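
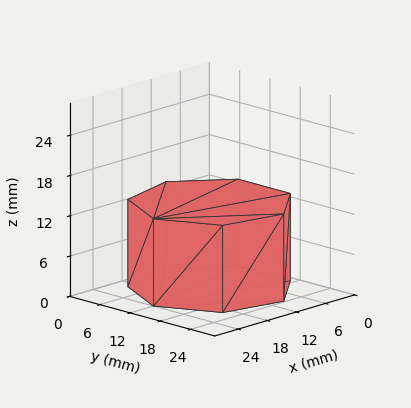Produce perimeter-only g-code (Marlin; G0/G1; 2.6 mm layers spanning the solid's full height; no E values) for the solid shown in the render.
Reading the render: the shape is a regular 7-sided prism (a cylinder approximated with 7 flat sides), circumscribed radius ≈ 12 mm, height ≈ 13 mm (dimensions read to the nearest mm from the axis ticks). For the g-code, the solid's height is divided into equal slices at the stated Δz and each level perimeter traced with G1 moves after a G0 lift.

; perimeter-only toolpath
G21 ; units = mm
G90 ; absolute positioning
G28 ; home
; layer 1
G0 Z2.6
G0 X24.0 Y12.0
G1 X19.5 Y21.4
G1 X9.3 Y23.7
G1 X1.2 Y17.2
G1 X1.2 Y6.8
G1 X9.3 Y0.3
G1 X19.5 Y2.6
G1 X24.0 Y12.0
; layer 2
G0 Z5.2
G0 X24.0 Y12.0
G1 X19.5 Y21.4
G1 X9.3 Y23.7
G1 X1.2 Y17.2
G1 X1.2 Y6.8
G1 X9.3 Y0.3
G1 X19.5 Y2.6
G1 X24.0 Y12.0
; layer 3
G0 Z7.8
G0 X24.0 Y12.0
G1 X19.5 Y21.4
G1 X9.3 Y23.7
G1 X1.2 Y17.2
G1 X1.2 Y6.8
G1 X9.3 Y0.3
G1 X19.5 Y2.6
G1 X24.0 Y12.0
; layer 4
G0 Z10.4
G0 X24.0 Y12.0
G1 X19.5 Y21.4
G1 X9.3 Y23.7
G1 X1.2 Y17.2
G1 X1.2 Y6.8
G1 X9.3 Y0.3
G1 X19.5 Y2.6
G1 X24.0 Y12.0
; layer 5
G0 Z13.0
G0 X24.0 Y12.0
G1 X19.5 Y21.4
G1 X9.3 Y23.7
G1 X1.2 Y17.2
G1 X1.2 Y6.8
G1 X9.3 Y0.3
G1 X19.5 Y2.6
G1 X24.0 Y12.0
M2 ; end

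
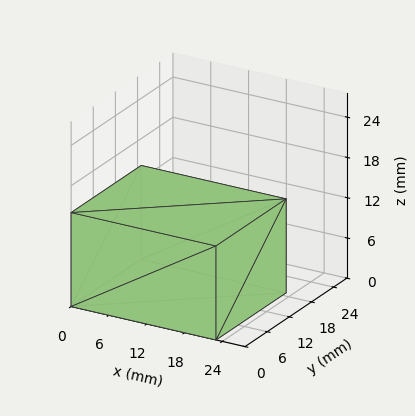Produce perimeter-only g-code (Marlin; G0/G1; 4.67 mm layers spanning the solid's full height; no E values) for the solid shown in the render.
Reading the render: the shape is a rectangular box, roughly 23 × 19 mm footprint and 14 mm tall (dimensions read to the nearest mm from the axis ticks). For the g-code, the solid's height is divided into equal slices at the stated Δz and each level perimeter traced with G1 moves after a G0 lift.

; perimeter-only toolpath
G21 ; units = mm
G90 ; absolute positioning
G28 ; home
; layer 1
G0 Z4.67
G0 X0.00 Y0.00
G1 X23.00 Y0.00
G1 X23.00 Y19.00
G1 X0.00 Y19.00
G1 X0.00 Y0.00
; layer 2
G0 Z9.33
G0 X0.00 Y0.00
G1 X23.00 Y0.00
G1 X23.00 Y19.00
G1 X0.00 Y19.00
G1 X0.00 Y0.00
; layer 3
G0 Z14.00
G0 X0.00 Y0.00
G1 X23.00 Y0.00
G1 X23.00 Y19.00
G1 X0.00 Y19.00
G1 X0.00 Y0.00
M2 ; end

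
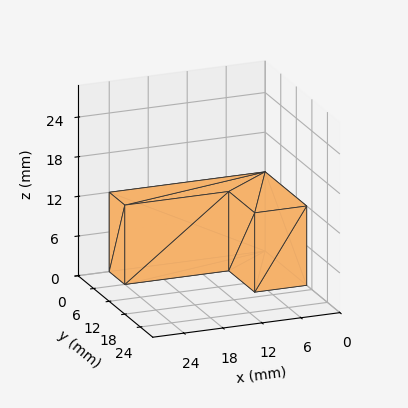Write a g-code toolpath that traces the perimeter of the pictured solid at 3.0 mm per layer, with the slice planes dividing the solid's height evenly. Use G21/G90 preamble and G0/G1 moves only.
Reading the render: the shape is an L-shaped prism: outer 24 × 16 mm, arm thicknesses ≈ 6 mm (horizontal) and 8 mm (vertical), extruded 12 mm in z (dimensions read to the nearest mm from the axis ticks). For the g-code, the solid's height is divided into equal slices at the stated Δz and each level perimeter traced with G1 moves after a G0 lift.

; perimeter-only toolpath
G21 ; units = mm
G90 ; absolute positioning
G28 ; home
; layer 1
G0 Z3.0
G0 X0.0 Y0.0
G1 X24.0 Y0.0
G1 X24.0 Y6.0
G1 X8.0 Y6.0
G1 X8.0 Y16.0
G1 X0.0 Y16.0
G1 X0.0 Y0.0
; layer 2
G0 Z6.0
G0 X0.0 Y0.0
G1 X24.0 Y0.0
G1 X24.0 Y6.0
G1 X8.0 Y6.0
G1 X8.0 Y16.0
G1 X0.0 Y16.0
G1 X0.0 Y0.0
; layer 3
G0 Z9.0
G0 X0.0 Y0.0
G1 X24.0 Y0.0
G1 X24.0 Y6.0
G1 X8.0 Y6.0
G1 X8.0 Y16.0
G1 X0.0 Y16.0
G1 X0.0 Y0.0
; layer 4
G0 Z12.0
G0 X0.0 Y0.0
G1 X24.0 Y0.0
G1 X24.0 Y6.0
G1 X8.0 Y6.0
G1 X8.0 Y16.0
G1 X0.0 Y16.0
G1 X0.0 Y0.0
M2 ; end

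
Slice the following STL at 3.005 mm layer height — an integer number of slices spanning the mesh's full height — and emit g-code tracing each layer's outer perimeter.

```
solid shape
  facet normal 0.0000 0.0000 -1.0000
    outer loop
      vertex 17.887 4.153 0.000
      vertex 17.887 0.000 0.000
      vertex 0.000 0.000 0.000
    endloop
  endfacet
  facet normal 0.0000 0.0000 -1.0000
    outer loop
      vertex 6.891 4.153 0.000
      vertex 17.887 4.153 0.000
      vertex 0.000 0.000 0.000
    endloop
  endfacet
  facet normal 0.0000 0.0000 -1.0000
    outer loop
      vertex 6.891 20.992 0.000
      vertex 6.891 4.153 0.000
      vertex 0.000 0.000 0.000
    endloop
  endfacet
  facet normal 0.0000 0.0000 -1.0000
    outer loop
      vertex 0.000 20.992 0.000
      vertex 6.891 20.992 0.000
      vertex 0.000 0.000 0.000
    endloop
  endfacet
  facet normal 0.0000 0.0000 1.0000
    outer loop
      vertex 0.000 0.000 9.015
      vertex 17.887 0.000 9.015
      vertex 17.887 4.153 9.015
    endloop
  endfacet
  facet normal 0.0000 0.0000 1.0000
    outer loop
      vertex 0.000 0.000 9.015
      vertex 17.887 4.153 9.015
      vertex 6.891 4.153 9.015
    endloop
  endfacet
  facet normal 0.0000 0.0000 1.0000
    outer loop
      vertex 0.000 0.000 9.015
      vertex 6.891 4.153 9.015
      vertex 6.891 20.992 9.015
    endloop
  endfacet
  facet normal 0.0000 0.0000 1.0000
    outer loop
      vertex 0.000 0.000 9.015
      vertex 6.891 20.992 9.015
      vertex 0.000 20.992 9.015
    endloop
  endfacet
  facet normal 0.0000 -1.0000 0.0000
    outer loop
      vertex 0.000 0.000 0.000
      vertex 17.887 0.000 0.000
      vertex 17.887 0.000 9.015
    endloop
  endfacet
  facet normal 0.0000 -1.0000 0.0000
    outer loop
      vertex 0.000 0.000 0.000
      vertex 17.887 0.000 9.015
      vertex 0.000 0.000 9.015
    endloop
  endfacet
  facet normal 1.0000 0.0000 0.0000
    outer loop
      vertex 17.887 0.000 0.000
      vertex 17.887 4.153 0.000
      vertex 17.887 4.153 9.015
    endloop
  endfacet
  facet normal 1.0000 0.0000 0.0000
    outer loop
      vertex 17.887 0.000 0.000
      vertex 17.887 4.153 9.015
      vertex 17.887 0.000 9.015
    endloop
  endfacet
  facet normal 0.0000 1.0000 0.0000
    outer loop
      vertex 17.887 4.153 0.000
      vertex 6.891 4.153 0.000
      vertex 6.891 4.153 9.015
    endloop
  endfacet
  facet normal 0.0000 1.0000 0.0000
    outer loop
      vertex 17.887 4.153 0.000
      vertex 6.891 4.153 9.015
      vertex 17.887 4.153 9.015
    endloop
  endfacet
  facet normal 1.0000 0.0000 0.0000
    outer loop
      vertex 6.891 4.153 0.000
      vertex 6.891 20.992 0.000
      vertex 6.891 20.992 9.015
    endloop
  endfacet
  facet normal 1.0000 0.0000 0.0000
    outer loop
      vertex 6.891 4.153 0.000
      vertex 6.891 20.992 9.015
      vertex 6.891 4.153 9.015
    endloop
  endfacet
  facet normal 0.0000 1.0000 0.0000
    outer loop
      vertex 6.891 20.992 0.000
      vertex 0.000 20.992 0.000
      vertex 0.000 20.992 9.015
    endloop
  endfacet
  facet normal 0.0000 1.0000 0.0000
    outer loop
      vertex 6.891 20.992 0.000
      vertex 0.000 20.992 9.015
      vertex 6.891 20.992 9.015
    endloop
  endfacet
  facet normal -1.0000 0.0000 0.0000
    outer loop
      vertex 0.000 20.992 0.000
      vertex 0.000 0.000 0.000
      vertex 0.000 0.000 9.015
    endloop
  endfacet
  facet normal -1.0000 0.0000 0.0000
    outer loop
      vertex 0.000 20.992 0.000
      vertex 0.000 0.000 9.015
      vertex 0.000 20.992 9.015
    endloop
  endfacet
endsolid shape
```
; perimeter-only toolpath
G21 ; units = mm
G90 ; absolute positioning
G28 ; home
; layer 1
G0 Z3.005
G0 X0.000 Y0.000
G1 X17.887 Y0.000
G1 X17.887 Y4.153
G1 X6.891 Y4.153
G1 X6.891 Y20.992
G1 X0.000 Y20.992
G1 X0.000 Y0.000
; layer 2
G0 Z6.010
G0 X0.000 Y0.000
G1 X17.887 Y0.000
G1 X17.887 Y4.153
G1 X6.891 Y4.153
G1 X6.891 Y20.992
G1 X0.000 Y20.992
G1 X0.000 Y0.000
; layer 3
G0 Z9.015
G0 X0.000 Y0.000
G1 X17.887 Y0.000
G1 X17.887 Y4.153
G1 X6.891 Y4.153
G1 X6.891 Y20.992
G1 X0.000 Y20.992
G1 X0.000 Y0.000
M2 ; end

The solid is an L-shaped prism: outer 17.9 × 21 mm, arm thicknesses ≈ 4.15 mm (horizontal) and 6.89 mm (vertical), extruded 9.02 mm in z. Slicing at Δz = 3.005 mm — 3 equal slices spanning the solid's height, so layer i sits at z = i·h/3 — gives 3 non-empty perimeters. Each is a 6-segment closed polygon; G0 lifts to the layer z and rapids to the start vertex, then G1 traces the edges.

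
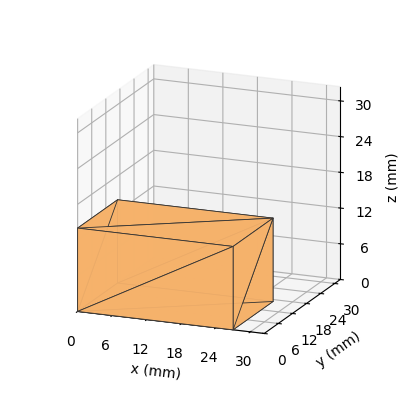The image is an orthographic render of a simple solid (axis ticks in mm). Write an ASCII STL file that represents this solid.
Reading the render: the shape is a rectangular box, roughly 27 × 17 mm footprint and 14 mm tall (dimensions read to the nearest mm from the axis ticks). For the STL, each face is triangulated and given an outward normal.

solid part
  facet normal 0.0000 0.0000 -1.0000
    outer loop
      vertex 27.0 17.0 0.0
      vertex 27.0 0.0 0.0
      vertex 0.0 0.0 0.0
    endloop
  endfacet
  facet normal 0.0000 0.0000 -1.0000
    outer loop
      vertex 0.0 17.0 0.0
      vertex 27.0 17.0 0.0
      vertex 0.0 0.0 0.0
    endloop
  endfacet
  facet normal 0.0000 0.0000 1.0000
    outer loop
      vertex 0.0 0.0 14.0
      vertex 27.0 0.0 14.0
      vertex 27.0 17.0 14.0
    endloop
  endfacet
  facet normal 0.0000 0.0000 1.0000
    outer loop
      vertex 0.0 0.0 14.0
      vertex 27.0 17.0 14.0
      vertex 0.0 17.0 14.0
    endloop
  endfacet
  facet normal 0.0000 -1.0000 0.0000
    outer loop
      vertex 0.0 0.0 0.0
      vertex 27.0 0.0 0.0
      vertex 27.0 0.0 14.0
    endloop
  endfacet
  facet normal 0.0000 -1.0000 0.0000
    outer loop
      vertex 0.0 0.0 0.0
      vertex 27.0 0.0 14.0
      vertex 0.0 0.0 14.0
    endloop
  endfacet
  facet normal 0.0000 1.0000 0.0000
    outer loop
      vertex 27.0 17.0 14.0
      vertex 27.0 17.0 0.0
      vertex 0.0 17.0 0.0
    endloop
  endfacet
  facet normal 0.0000 1.0000 0.0000
    outer loop
      vertex 0.0 17.0 14.0
      vertex 27.0 17.0 14.0
      vertex 0.0 17.0 0.0
    endloop
  endfacet
  facet normal -1.0000 0.0000 0.0000
    outer loop
      vertex 0.0 17.0 14.0
      vertex 0.0 17.0 0.0
      vertex 0.0 0.0 0.0
    endloop
  endfacet
  facet normal -1.0000 0.0000 0.0000
    outer loop
      vertex 0.0 0.0 14.0
      vertex 0.0 17.0 14.0
      vertex 0.0 0.0 0.0
    endloop
  endfacet
  facet normal 1.0000 0.0000 0.0000
    outer loop
      vertex 27.0 0.0 0.0
      vertex 27.0 17.0 0.0
      vertex 27.0 17.0 14.0
    endloop
  endfacet
  facet normal 1.0000 0.0000 0.0000
    outer loop
      vertex 27.0 0.0 0.0
      vertex 27.0 17.0 14.0
      vertex 27.0 0.0 14.0
    endloop
  endfacet
endsolid part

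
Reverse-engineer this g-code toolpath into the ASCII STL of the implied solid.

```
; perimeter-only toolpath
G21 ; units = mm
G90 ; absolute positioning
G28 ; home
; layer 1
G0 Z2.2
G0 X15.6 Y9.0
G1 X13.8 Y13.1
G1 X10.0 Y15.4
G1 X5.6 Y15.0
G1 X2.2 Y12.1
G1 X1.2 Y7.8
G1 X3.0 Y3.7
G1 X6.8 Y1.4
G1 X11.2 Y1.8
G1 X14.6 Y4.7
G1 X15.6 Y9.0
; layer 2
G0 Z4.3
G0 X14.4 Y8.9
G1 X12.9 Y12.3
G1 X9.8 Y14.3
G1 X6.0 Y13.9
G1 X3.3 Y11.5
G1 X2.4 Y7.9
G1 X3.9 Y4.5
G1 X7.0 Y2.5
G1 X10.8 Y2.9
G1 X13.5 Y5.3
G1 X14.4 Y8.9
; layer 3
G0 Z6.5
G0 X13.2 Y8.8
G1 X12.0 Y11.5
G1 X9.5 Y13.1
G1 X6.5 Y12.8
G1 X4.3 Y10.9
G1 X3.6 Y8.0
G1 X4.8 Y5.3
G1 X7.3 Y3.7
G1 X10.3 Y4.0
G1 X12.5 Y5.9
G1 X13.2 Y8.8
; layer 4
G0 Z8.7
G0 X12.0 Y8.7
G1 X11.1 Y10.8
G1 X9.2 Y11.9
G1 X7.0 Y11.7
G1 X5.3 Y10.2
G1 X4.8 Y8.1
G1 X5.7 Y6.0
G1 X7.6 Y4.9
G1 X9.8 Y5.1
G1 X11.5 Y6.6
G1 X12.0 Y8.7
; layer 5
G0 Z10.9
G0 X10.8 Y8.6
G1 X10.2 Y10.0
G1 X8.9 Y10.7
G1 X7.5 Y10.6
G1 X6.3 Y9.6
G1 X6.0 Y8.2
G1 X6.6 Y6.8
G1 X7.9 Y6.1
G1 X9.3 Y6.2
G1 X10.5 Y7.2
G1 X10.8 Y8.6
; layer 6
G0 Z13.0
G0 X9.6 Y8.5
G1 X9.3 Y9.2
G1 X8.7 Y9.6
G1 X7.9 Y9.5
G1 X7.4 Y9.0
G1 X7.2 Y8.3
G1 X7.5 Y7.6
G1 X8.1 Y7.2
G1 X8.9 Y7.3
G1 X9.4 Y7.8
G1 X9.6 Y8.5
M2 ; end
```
solid part
  facet normal 0.0000 0.0000 -1.0000
    outer loop
      vertex 10.3 16.6 0.0
      vertex 14.7 13.9 0.0
      vertex 16.8 9.1 0.0
    endloop
  endfacet
  facet normal 0.0000 0.0000 -1.0000
    outer loop
      vertex 5.1 16.1 0.0
      vertex 10.3 16.6 0.0
      vertex 16.8 9.1 0.0
    endloop
  endfacet
  facet normal 0.0000 0.0000 -1.0000
    outer loop
      vertex 1.2 12.7 0.0
      vertex 5.1 16.1 0.0
      vertex 16.8 9.1 0.0
    endloop
  endfacet
  facet normal 0.0000 0.0000 -1.0000
    outer loop
      vertex 0.0 7.7 0.0
      vertex 1.2 12.7 0.0
      vertex 16.8 9.1 0.0
    endloop
  endfacet
  facet normal 0.0000 0.0000 -1.0000
    outer loop
      vertex 2.1 2.9 0.0
      vertex 0.0 7.7 0.0
      vertex 16.8 9.1 0.0
    endloop
  endfacet
  facet normal 0.0000 0.0000 -1.0000
    outer loop
      vertex 6.5 0.2 0.0
      vertex 2.1 2.9 0.0
      vertex 16.8 9.1 0.0
    endloop
  endfacet
  facet normal 0.0000 0.0000 -1.0000
    outer loop
      vertex 11.7 0.7 0.0
      vertex 6.5 0.2 0.0
      vertex 16.8 9.1 0.0
    endloop
  endfacet
  facet normal 0.0000 0.0000 -1.0000
    outer loop
      vertex 15.6 4.1 0.0
      vertex 11.7 0.7 0.0
      vertex 16.8 9.1 0.0
    endloop
  endfacet
  facet normal 0.8112 0.3549 0.4647
    outer loop
      vertex 16.8 9.1 0.0
      vertex 14.7 13.9 0.0
      vertex 8.4 8.4 15.2
    endloop
  endfacet
  facet normal 0.4630 0.7546 0.4650
    outer loop
      vertex 14.7 13.9 0.0
      vertex 10.3 16.6 0.0
      vertex 8.4 8.4 15.2
    endloop
  endfacet
  facet normal -0.0847 0.8813 0.4649
    outer loop
      vertex 10.3 16.6 0.0
      vertex 5.1 16.1 0.0
      vertex 8.4 8.4 15.2
    endloop
  endfacet
  facet normal -0.5819 0.6675 0.4645
    outer loop
      vertex 5.1 16.1 0.0
      vertex 1.2 12.7 0.0
      vertex 8.4 8.4 15.2
    endloop
  endfacet
  facet normal -0.8604 0.2065 0.4660
    outer loop
      vertex 1.2 12.7 0.0
      vertex 0.0 7.7 0.0
      vertex 8.4 8.4 15.2
    endloop
  endfacet
  facet normal -0.8112 -0.3549 0.4647
    outer loop
      vertex 0.0 7.7 0.0
      vertex 2.1 2.9 0.0
      vertex 8.4 8.4 15.2
    endloop
  endfacet
  facet normal -0.4630 -0.7546 0.4650
    outer loop
      vertex 2.1 2.9 0.0
      vertex 6.5 0.2 0.0
      vertex 8.4 8.4 15.2
    endloop
  endfacet
  facet normal 0.0847 -0.8813 0.4649
    outer loop
      vertex 6.5 0.2 0.0
      vertex 11.7 0.7 0.0
      vertex 8.4 8.4 15.2
    endloop
  endfacet
  facet normal 0.5819 -0.6675 0.4645
    outer loop
      vertex 11.7 0.7 0.0
      vertex 15.6 4.1 0.0
      vertex 8.4 8.4 15.2
    endloop
  endfacet
  facet normal 0.8604 -0.2065 0.4660
    outer loop
      vertex 15.6 4.1 0.0
      vertex 16.8 9.1 0.0
      vertex 8.4 8.4 15.2
    endloop
  endfacet
endsolid part

The G0 Z moves step by Δz≈2.2 mm. The G1 loops shrink linearly with z, so the solid tapers from its base footprint up to z≈15.2. Closing with a flat bottom cap and the tapered top and triangulating gives 18 facets — a regular 10-sided pyramid, base circumscribed radius ≈ 8.4 mm, apex at z ≈ 15.2 mm.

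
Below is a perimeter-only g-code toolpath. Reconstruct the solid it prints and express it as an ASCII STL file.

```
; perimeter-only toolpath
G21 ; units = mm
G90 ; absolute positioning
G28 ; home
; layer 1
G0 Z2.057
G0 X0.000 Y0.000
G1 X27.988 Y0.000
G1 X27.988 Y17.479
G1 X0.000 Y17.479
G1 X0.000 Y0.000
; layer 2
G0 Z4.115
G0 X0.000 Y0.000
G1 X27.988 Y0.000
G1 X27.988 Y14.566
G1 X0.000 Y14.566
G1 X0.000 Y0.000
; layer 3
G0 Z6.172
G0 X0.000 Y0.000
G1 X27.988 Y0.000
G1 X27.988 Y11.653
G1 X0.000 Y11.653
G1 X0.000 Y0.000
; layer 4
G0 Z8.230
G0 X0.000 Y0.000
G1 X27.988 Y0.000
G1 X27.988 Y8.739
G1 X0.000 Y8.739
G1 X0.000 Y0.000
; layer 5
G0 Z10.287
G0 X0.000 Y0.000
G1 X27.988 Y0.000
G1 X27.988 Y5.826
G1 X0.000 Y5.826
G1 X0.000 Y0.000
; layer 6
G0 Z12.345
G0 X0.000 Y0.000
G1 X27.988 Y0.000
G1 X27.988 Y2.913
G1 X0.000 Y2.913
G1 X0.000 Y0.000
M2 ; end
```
solid part
  facet normal 0.0000 0.0000 -1.0000
    outer loop
      vertex 27.988 20.392 0.000
      vertex 27.988 0.000 0.000
      vertex 0.000 0.000 0.000
    endloop
  endfacet
  facet normal 0.0000 0.0000 -1.0000
    outer loop
      vertex 0.000 20.392 0.000
      vertex 27.988 20.392 0.000
      vertex 0.000 0.000 0.000
    endloop
  endfacet
  facet normal 0.0000 -1.0000 0.0000
    outer loop
      vertex 0.000 0.000 0.000
      vertex 27.988 0.000 0.000
      vertex 27.988 0.000 14.402
    endloop
  endfacet
  facet normal 0.0000 -1.0000 0.0000
    outer loop
      vertex 0.000 0.000 0.000
      vertex 27.988 0.000 14.402
      vertex 0.000 0.000 14.402
    endloop
  endfacet
  facet normal 0.0000 0.5769 0.8168
    outer loop
      vertex 0.000 0.000 14.402
      vertex 27.988 0.000 14.402
      vertex 27.988 20.392 0.000
    endloop
  endfacet
  facet normal 0.0000 0.5769 0.8168
    outer loop
      vertex 0.000 0.000 14.402
      vertex 27.988 20.392 0.000
      vertex 0.000 20.392 0.000
    endloop
  endfacet
  facet normal -1.0000 0.0000 0.0000
    outer loop
      vertex 0.000 0.000 14.402
      vertex 0.000 20.392 0.000
      vertex 0.000 0.000 0.000
    endloop
  endfacet
  facet normal 1.0000 0.0000 0.0000
    outer loop
      vertex 27.988 0.000 0.000
      vertex 27.988 20.392 0.000
      vertex 27.988 0.000 14.402
    endloop
  endfacet
endsolid part

The G0 Z moves step by Δz≈2.057 mm. The G1 loops shrink linearly with z, so the solid tapers from its base footprint up to z≈14.4. Closing with a flat bottom cap and the tapered top and triangulating gives 8 facets — a wedge (ramp): 28 × 20.4 mm base, rising to 14.4 mm along the y=0 edge and sloping linearly to z=0 at y=20.4.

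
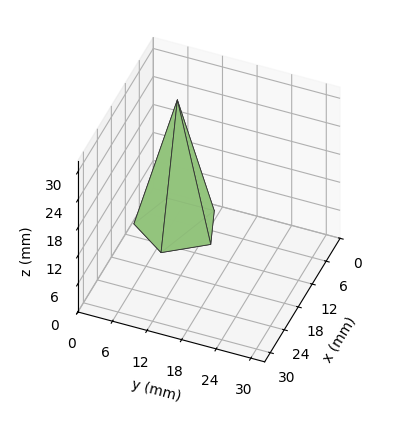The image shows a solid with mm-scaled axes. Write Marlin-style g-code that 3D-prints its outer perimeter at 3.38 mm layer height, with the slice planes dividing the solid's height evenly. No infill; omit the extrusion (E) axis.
Reading the render: the shape is a regular 5-sided pyramid, base circumscribed radius ≈ 7 mm, apex at z ≈ 27 mm (dimensions read to the nearest mm from the axis ticks). For the g-code, the solid's height is divided into equal slices at the stated Δz and each level perimeter traced with G1 moves after a G0 lift.

; perimeter-only toolpath
G21 ; units = mm
G90 ; absolute positioning
G28 ; home
; layer 1
G0 Z3.38
G0 X13.12 Y7.00
G1 X8.89 Y12.83
G1 X2.05 Y10.60
G1 X2.05 Y3.40
G1 X8.89 Y1.17
G1 X13.12 Y7.00
; layer 2
G0 Z6.75
G0 X12.25 Y7.00
G1 X8.62 Y12.00
G1 X2.75 Y10.08
G1 X2.75 Y3.92
G1 X8.62 Y2.00
G1 X12.25 Y7.00
; layer 3
G0 Z10.12
G0 X11.38 Y7.00
G1 X8.35 Y11.16
G1 X3.46 Y9.57
G1 X3.46 Y4.43
G1 X8.35 Y2.84
G1 X11.38 Y7.00
; layer 4
G0 Z13.50
G0 X10.50 Y7.00
G1 X8.08 Y10.33
G1 X4.17 Y9.05
G1 X4.17 Y4.95
G1 X8.08 Y3.67
G1 X10.50 Y7.00
; layer 5
G0 Z16.88
G0 X9.62 Y7.00
G1 X7.81 Y9.50
G1 X4.88 Y8.54
G1 X4.88 Y5.46
G1 X7.81 Y4.50
G1 X9.62 Y7.00
; layer 6
G0 Z20.25
G0 X8.75 Y7.00
G1 X7.54 Y8.66
G1 X5.58 Y8.03
G1 X5.58 Y5.97
G1 X7.54 Y5.33
G1 X8.75 Y7.00
; layer 7
G0 Z23.62
G0 X7.88 Y7.00
G1 X7.27 Y7.83
G1 X6.29 Y7.51
G1 X6.29 Y6.49
G1 X7.27 Y6.17
G1 X7.88 Y7.00
M2 ; end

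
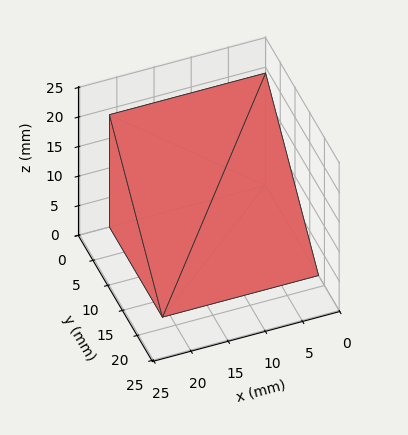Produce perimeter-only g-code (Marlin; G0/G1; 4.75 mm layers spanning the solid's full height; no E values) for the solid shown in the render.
Reading the render: the shape is a wedge (ramp): 21 × 18 mm base, rising to 19 mm along the y=0 edge and sloping linearly to z=0 at y=18 (dimensions read to the nearest mm from the axis ticks). For the g-code, the solid's height is divided into equal slices at the stated Δz and each level perimeter traced with G1 moves after a G0 lift.

; perimeter-only toolpath
G21 ; units = mm
G90 ; absolute positioning
G28 ; home
; layer 1
G0 Z4.75
G0 X0.00 Y0.00
G1 X21.00 Y0.00
G1 X21.00 Y13.50
G1 X0.00 Y13.50
G1 X0.00 Y0.00
; layer 2
G0 Z9.50
G0 X0.00 Y0.00
G1 X21.00 Y0.00
G1 X21.00 Y9.00
G1 X0.00 Y9.00
G1 X0.00 Y0.00
; layer 3
G0 Z14.25
G0 X0.00 Y0.00
G1 X21.00 Y0.00
G1 X21.00 Y4.50
G1 X0.00 Y4.50
G1 X0.00 Y0.00
M2 ; end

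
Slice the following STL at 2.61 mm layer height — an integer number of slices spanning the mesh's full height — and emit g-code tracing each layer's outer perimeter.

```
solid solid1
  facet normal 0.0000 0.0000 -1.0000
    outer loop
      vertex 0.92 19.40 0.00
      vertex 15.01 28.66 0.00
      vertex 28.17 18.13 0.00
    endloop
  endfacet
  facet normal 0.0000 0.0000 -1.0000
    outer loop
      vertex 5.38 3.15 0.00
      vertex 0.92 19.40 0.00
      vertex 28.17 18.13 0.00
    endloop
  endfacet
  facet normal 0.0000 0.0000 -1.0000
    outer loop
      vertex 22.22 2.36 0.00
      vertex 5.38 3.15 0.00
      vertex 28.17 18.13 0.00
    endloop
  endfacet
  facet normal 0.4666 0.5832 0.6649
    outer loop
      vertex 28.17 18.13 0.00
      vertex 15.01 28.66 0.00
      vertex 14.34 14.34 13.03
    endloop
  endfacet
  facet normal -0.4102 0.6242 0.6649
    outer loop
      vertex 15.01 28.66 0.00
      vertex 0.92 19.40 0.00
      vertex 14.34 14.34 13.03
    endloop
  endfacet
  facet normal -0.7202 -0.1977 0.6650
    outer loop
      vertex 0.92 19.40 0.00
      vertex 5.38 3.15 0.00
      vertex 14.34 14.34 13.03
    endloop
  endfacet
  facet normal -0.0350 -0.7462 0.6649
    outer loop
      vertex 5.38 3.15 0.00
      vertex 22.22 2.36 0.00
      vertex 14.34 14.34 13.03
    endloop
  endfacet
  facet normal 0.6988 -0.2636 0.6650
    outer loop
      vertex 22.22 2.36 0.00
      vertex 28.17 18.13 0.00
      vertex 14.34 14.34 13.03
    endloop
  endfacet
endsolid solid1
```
; perimeter-only toolpath
G21 ; units = mm
G90 ; absolute positioning
G28 ; home
; layer 1
G0 Z2.61
G0 X25.40 Y17.37
G1 X14.88 Y25.80
G1 X3.60 Y18.39
G1 X7.17 Y5.39
G1 X20.64 Y4.76
G1 X25.40 Y17.37
; layer 2
G0 Z5.21
G0 X22.64 Y16.61
G1 X14.74 Y22.93
G1 X6.29 Y17.38
G1 X8.96 Y7.63
G1 X19.07 Y7.15
G1 X22.64 Y16.61
; layer 3
G0 Z7.82
G0 X19.87 Y15.86
G1 X14.61 Y20.07
G1 X8.97 Y16.36
G1 X10.76 Y9.86
G1 X17.49 Y9.55
G1 X19.87 Y15.86
; layer 4
G0 Z10.42
G0 X17.11 Y15.10
G1 X14.47 Y17.20
G1 X11.66 Y15.35
G1 X12.55 Y12.10
G1 X15.92 Y11.94
G1 X17.11 Y15.10
M2 ; end

The solid is a regular 5-sided pyramid, base circumscribed radius ≈ 14.3 mm, apex at z ≈ 13 mm. Slicing at Δz = 2.61 mm — 5 equal slices spanning the solid's height, so layer i sits at z = i·h/5 — gives 4 non-empty perimeters. Each is a 5-segment closed polygon; G0 lifts to the layer z and rapids to the start vertex, then G1 traces the edges. The cross-section shrinks linearly with z (the slice at the apex is degenerate and omitted).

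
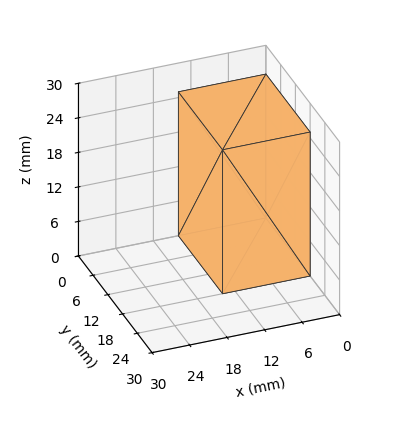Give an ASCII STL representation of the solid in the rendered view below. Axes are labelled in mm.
Reading the render: the shape is a rectangular box, roughly 14 × 18 mm footprint and 25 mm tall (dimensions read to the nearest mm from the axis ticks). For the STL, each face is triangulated and given an outward normal.

solid part
  facet normal 0.0000 0.0000 -1.0000
    outer loop
      vertex 14.000 18.000 0.000
      vertex 14.000 0.000 0.000
      vertex 0.000 0.000 0.000
    endloop
  endfacet
  facet normal 0.0000 0.0000 -1.0000
    outer loop
      vertex 0.000 18.000 0.000
      vertex 14.000 18.000 0.000
      vertex 0.000 0.000 0.000
    endloop
  endfacet
  facet normal 0.0000 0.0000 1.0000
    outer loop
      vertex 0.000 0.000 25.000
      vertex 14.000 0.000 25.000
      vertex 14.000 18.000 25.000
    endloop
  endfacet
  facet normal 0.0000 0.0000 1.0000
    outer loop
      vertex 0.000 0.000 25.000
      vertex 14.000 18.000 25.000
      vertex 0.000 18.000 25.000
    endloop
  endfacet
  facet normal 0.0000 -1.0000 0.0000
    outer loop
      vertex 0.000 0.000 0.000
      vertex 14.000 0.000 0.000
      vertex 14.000 0.000 25.000
    endloop
  endfacet
  facet normal 0.0000 -1.0000 0.0000
    outer loop
      vertex 0.000 0.000 0.000
      vertex 14.000 0.000 25.000
      vertex 0.000 0.000 25.000
    endloop
  endfacet
  facet normal 0.0000 1.0000 0.0000
    outer loop
      vertex 14.000 18.000 25.000
      vertex 14.000 18.000 0.000
      vertex 0.000 18.000 0.000
    endloop
  endfacet
  facet normal 0.0000 1.0000 0.0000
    outer loop
      vertex 0.000 18.000 25.000
      vertex 14.000 18.000 25.000
      vertex 0.000 18.000 0.000
    endloop
  endfacet
  facet normal -1.0000 0.0000 0.0000
    outer loop
      vertex 0.000 18.000 25.000
      vertex 0.000 18.000 0.000
      vertex 0.000 0.000 0.000
    endloop
  endfacet
  facet normal -1.0000 0.0000 0.0000
    outer loop
      vertex 0.000 0.000 25.000
      vertex 0.000 18.000 25.000
      vertex 0.000 0.000 0.000
    endloop
  endfacet
  facet normal 1.0000 0.0000 0.0000
    outer loop
      vertex 14.000 0.000 0.000
      vertex 14.000 18.000 0.000
      vertex 14.000 18.000 25.000
    endloop
  endfacet
  facet normal 1.0000 0.0000 0.0000
    outer loop
      vertex 14.000 0.000 0.000
      vertex 14.000 18.000 25.000
      vertex 14.000 0.000 25.000
    endloop
  endfacet
endsolid part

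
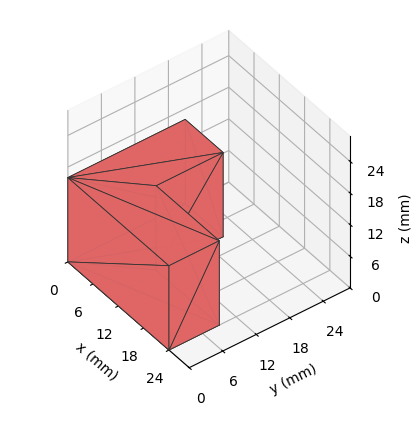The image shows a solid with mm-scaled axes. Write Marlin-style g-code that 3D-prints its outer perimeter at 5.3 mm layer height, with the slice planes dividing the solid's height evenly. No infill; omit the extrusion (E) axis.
Reading the render: the shape is an L-shaped prism: outer 24 × 21 mm, arm thicknesses ≈ 9 mm (horizontal) and 9 mm (vertical), extruded 16 mm in z (dimensions read to the nearest mm from the axis ticks). For the g-code, the solid's height is divided into equal slices at the stated Δz and each level perimeter traced with G1 moves after a G0 lift.

; perimeter-only toolpath
G21 ; units = mm
G90 ; absolute positioning
G28 ; home
; layer 1
G0 Z5.3
G0 X0.0 Y0.0
G1 X24.0 Y0.0
G1 X24.0 Y9.0
G1 X9.0 Y9.0
G1 X9.0 Y21.0
G1 X0.0 Y21.0
G1 X0.0 Y0.0
; layer 2
G0 Z10.7
G0 X0.0 Y0.0
G1 X24.0 Y0.0
G1 X24.0 Y9.0
G1 X9.0 Y9.0
G1 X9.0 Y21.0
G1 X0.0 Y21.0
G1 X0.0 Y0.0
; layer 3
G0 Z16.0
G0 X0.0 Y0.0
G1 X24.0 Y0.0
G1 X24.0 Y9.0
G1 X9.0 Y9.0
G1 X9.0 Y21.0
G1 X0.0 Y21.0
G1 X0.0 Y0.0
M2 ; end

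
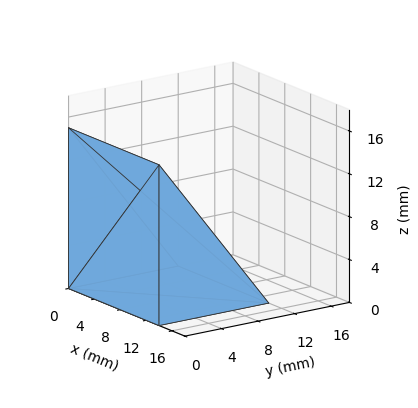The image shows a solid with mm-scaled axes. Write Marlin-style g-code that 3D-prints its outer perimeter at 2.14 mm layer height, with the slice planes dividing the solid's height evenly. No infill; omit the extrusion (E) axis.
Reading the render: the shape is a wedge (ramp): 14 × 12 mm base, rising to 15 mm along the y=0 edge and sloping linearly to z=0 at y=12 (dimensions read to the nearest mm from the axis ticks). For the g-code, the solid's height is divided into equal slices at the stated Δz and each level perimeter traced with G1 moves after a G0 lift.

; perimeter-only toolpath
G21 ; units = mm
G90 ; absolute positioning
G28 ; home
; layer 1
G0 Z2.14
G0 X0.00 Y0.00
G1 X14.00 Y0.00
G1 X14.00 Y10.29
G1 X0.00 Y10.29
G1 X0.00 Y0.00
; layer 2
G0 Z4.29
G0 X0.00 Y0.00
G1 X14.00 Y0.00
G1 X14.00 Y8.57
G1 X0.00 Y8.57
G1 X0.00 Y0.00
; layer 3
G0 Z6.43
G0 X0.00 Y0.00
G1 X14.00 Y0.00
G1 X14.00 Y6.86
G1 X0.00 Y6.86
G1 X0.00 Y0.00
; layer 4
G0 Z8.57
G0 X0.00 Y0.00
G1 X14.00 Y0.00
G1 X14.00 Y5.14
G1 X0.00 Y5.14
G1 X0.00 Y0.00
; layer 5
G0 Z10.71
G0 X0.00 Y0.00
G1 X14.00 Y0.00
G1 X14.00 Y3.43
G1 X0.00 Y3.43
G1 X0.00 Y0.00
; layer 6
G0 Z12.86
G0 X0.00 Y0.00
G1 X14.00 Y0.00
G1 X14.00 Y1.71
G1 X0.00 Y1.71
G1 X0.00 Y0.00
M2 ; end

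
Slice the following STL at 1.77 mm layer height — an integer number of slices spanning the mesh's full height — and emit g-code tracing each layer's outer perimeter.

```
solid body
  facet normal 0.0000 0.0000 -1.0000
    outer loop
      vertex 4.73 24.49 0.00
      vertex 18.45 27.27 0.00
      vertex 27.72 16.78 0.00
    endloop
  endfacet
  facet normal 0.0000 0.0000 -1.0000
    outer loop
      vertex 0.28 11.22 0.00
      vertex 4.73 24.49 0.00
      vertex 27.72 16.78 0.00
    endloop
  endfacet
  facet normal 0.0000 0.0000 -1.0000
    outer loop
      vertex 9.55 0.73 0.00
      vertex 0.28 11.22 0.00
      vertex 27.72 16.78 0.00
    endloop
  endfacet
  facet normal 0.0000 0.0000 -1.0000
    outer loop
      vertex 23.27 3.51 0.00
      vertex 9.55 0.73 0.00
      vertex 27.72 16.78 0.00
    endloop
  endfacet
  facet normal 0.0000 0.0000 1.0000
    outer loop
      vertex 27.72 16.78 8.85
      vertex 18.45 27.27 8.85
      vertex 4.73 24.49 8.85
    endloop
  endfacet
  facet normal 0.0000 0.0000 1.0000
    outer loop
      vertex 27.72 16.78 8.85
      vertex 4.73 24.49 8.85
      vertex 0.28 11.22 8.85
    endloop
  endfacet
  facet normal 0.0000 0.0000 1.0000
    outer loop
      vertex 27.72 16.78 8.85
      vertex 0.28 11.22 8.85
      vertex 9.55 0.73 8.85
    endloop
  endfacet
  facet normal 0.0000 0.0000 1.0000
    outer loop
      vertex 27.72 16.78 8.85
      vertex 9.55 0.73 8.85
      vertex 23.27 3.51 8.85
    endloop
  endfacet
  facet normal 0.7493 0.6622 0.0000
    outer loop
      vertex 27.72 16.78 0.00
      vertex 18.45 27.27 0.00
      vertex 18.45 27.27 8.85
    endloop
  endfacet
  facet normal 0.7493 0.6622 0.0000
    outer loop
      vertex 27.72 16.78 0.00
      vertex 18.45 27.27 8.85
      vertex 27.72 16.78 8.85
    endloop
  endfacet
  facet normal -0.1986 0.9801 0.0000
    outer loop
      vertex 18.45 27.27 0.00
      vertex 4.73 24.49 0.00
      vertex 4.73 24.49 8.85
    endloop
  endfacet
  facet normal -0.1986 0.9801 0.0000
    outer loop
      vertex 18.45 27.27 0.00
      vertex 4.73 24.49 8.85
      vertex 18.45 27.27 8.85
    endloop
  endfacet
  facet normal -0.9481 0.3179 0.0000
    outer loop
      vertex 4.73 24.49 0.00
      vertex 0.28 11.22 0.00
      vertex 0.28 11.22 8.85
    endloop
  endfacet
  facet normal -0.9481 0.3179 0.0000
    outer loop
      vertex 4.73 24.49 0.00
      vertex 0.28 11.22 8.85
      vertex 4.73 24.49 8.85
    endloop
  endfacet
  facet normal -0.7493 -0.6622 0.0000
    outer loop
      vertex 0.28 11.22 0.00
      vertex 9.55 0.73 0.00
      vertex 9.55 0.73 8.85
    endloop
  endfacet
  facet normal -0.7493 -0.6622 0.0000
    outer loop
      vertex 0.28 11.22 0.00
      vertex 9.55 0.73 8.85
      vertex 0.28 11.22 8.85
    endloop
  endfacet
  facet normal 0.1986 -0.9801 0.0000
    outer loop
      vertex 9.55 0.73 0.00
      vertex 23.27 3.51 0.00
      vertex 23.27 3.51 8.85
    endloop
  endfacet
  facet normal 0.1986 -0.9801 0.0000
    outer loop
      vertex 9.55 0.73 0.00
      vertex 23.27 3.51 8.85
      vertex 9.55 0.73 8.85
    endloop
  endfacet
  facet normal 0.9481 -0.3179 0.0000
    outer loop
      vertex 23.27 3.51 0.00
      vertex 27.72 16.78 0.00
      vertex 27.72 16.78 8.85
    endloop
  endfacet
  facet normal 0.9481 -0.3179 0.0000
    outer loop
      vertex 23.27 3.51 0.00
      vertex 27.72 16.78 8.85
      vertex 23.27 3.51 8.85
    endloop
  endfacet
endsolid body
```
; perimeter-only toolpath
G21 ; units = mm
G90 ; absolute positioning
G28 ; home
; layer 1
G0 Z1.77
G0 X27.72 Y16.78
G1 X18.45 Y27.27
G1 X4.73 Y24.49
G1 X0.28 Y11.22
G1 X9.55 Y0.73
G1 X23.27 Y3.51
G1 X27.72 Y16.78
; layer 2
G0 Z3.54
G0 X27.72 Y16.78
G1 X18.45 Y27.27
G1 X4.73 Y24.49
G1 X0.28 Y11.22
G1 X9.55 Y0.73
G1 X23.27 Y3.51
G1 X27.72 Y16.78
; layer 3
G0 Z5.31
G0 X27.72 Y16.78
G1 X18.45 Y27.27
G1 X4.73 Y24.49
G1 X0.28 Y11.22
G1 X9.55 Y0.73
G1 X23.27 Y3.51
G1 X27.72 Y16.78
; layer 4
G0 Z7.08
G0 X27.72 Y16.78
G1 X18.45 Y27.27
G1 X4.73 Y24.49
G1 X0.28 Y11.22
G1 X9.55 Y0.73
G1 X23.27 Y3.51
G1 X27.72 Y16.78
; layer 5
G0 Z8.85
G0 X27.72 Y16.78
G1 X18.45 Y27.27
G1 X4.73 Y24.49
G1 X0.28 Y11.22
G1 X9.55 Y0.73
G1 X23.27 Y3.51
G1 X27.72 Y16.78
M2 ; end

The solid is a regular 6-sided prism (a cylinder approximated with 6 flat sides), circumscribed radius ≈ 14 mm, height ≈ 8.85 mm. Slicing at Δz = 1.77 mm — 5 equal slices spanning the solid's height, so layer i sits at z = i·h/5 — gives 5 non-empty perimeters. Each is a 6-segment closed polygon; G0 lifts to the layer z and rapids to the start vertex, then G1 traces the edges.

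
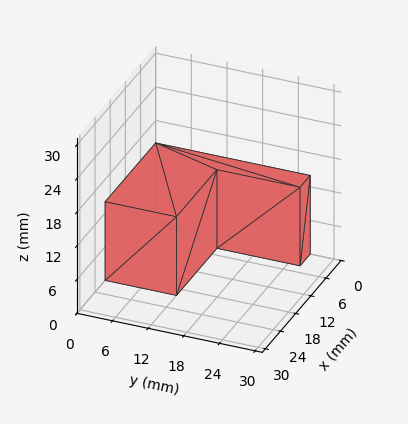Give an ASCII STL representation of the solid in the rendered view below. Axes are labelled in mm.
Reading the render: the shape is an L-shaped prism: outer 20 × 26 mm, arm thicknesses ≈ 12 mm (horizontal) and 4 mm (vertical), extruded 14 mm in z (dimensions read to the nearest mm from the axis ticks). For the STL, each face is triangulated and given an outward normal.

solid part
  facet normal 0.0000 0.0000 -1.0000
    outer loop
      vertex 20.00 12.00 0.00
      vertex 20.00 0.00 0.00
      vertex 0.00 0.00 0.00
    endloop
  endfacet
  facet normal 0.0000 0.0000 -1.0000
    outer loop
      vertex 4.00 12.00 0.00
      vertex 20.00 12.00 0.00
      vertex 0.00 0.00 0.00
    endloop
  endfacet
  facet normal 0.0000 0.0000 -1.0000
    outer loop
      vertex 4.00 26.00 0.00
      vertex 4.00 12.00 0.00
      vertex 0.00 0.00 0.00
    endloop
  endfacet
  facet normal 0.0000 0.0000 -1.0000
    outer loop
      vertex 0.00 26.00 0.00
      vertex 4.00 26.00 0.00
      vertex 0.00 0.00 0.00
    endloop
  endfacet
  facet normal 0.0000 0.0000 1.0000
    outer loop
      vertex 0.00 0.00 14.00
      vertex 20.00 0.00 14.00
      vertex 20.00 12.00 14.00
    endloop
  endfacet
  facet normal 0.0000 0.0000 1.0000
    outer loop
      vertex 0.00 0.00 14.00
      vertex 20.00 12.00 14.00
      vertex 4.00 12.00 14.00
    endloop
  endfacet
  facet normal 0.0000 0.0000 1.0000
    outer loop
      vertex 0.00 0.00 14.00
      vertex 4.00 12.00 14.00
      vertex 4.00 26.00 14.00
    endloop
  endfacet
  facet normal 0.0000 0.0000 1.0000
    outer loop
      vertex 0.00 0.00 14.00
      vertex 4.00 26.00 14.00
      vertex 0.00 26.00 14.00
    endloop
  endfacet
  facet normal 0.0000 -1.0000 0.0000
    outer loop
      vertex 0.00 0.00 0.00
      vertex 20.00 0.00 0.00
      vertex 20.00 0.00 14.00
    endloop
  endfacet
  facet normal 0.0000 -1.0000 0.0000
    outer loop
      vertex 0.00 0.00 0.00
      vertex 20.00 0.00 14.00
      vertex 0.00 0.00 14.00
    endloop
  endfacet
  facet normal 1.0000 0.0000 0.0000
    outer loop
      vertex 20.00 0.00 0.00
      vertex 20.00 12.00 0.00
      vertex 20.00 12.00 14.00
    endloop
  endfacet
  facet normal 1.0000 0.0000 0.0000
    outer loop
      vertex 20.00 0.00 0.00
      vertex 20.00 12.00 14.00
      vertex 20.00 0.00 14.00
    endloop
  endfacet
  facet normal 0.0000 1.0000 0.0000
    outer loop
      vertex 20.00 12.00 0.00
      vertex 4.00 12.00 0.00
      vertex 4.00 12.00 14.00
    endloop
  endfacet
  facet normal 0.0000 1.0000 0.0000
    outer loop
      vertex 20.00 12.00 0.00
      vertex 4.00 12.00 14.00
      vertex 20.00 12.00 14.00
    endloop
  endfacet
  facet normal 1.0000 0.0000 0.0000
    outer loop
      vertex 4.00 12.00 0.00
      vertex 4.00 26.00 0.00
      vertex 4.00 26.00 14.00
    endloop
  endfacet
  facet normal 1.0000 0.0000 0.0000
    outer loop
      vertex 4.00 12.00 0.00
      vertex 4.00 26.00 14.00
      vertex 4.00 12.00 14.00
    endloop
  endfacet
  facet normal 0.0000 1.0000 0.0000
    outer loop
      vertex 4.00 26.00 0.00
      vertex 0.00 26.00 0.00
      vertex 0.00 26.00 14.00
    endloop
  endfacet
  facet normal 0.0000 1.0000 0.0000
    outer loop
      vertex 4.00 26.00 0.00
      vertex 0.00 26.00 14.00
      vertex 4.00 26.00 14.00
    endloop
  endfacet
  facet normal -1.0000 0.0000 0.0000
    outer loop
      vertex 0.00 26.00 0.00
      vertex 0.00 0.00 0.00
      vertex 0.00 0.00 14.00
    endloop
  endfacet
  facet normal -1.0000 0.0000 0.0000
    outer loop
      vertex 0.00 26.00 0.00
      vertex 0.00 0.00 14.00
      vertex 0.00 26.00 14.00
    endloop
  endfacet
endsolid part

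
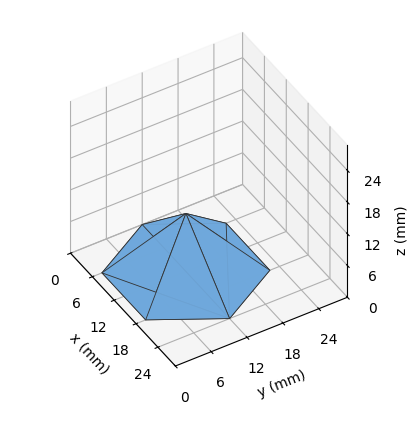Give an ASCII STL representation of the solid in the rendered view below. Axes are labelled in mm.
Reading the render: the shape is a regular 6-sided pyramid, base circumscribed radius ≈ 12 mm, apex at z ≈ 11 mm (dimensions read to the nearest mm from the axis ticks). For the STL, each face is triangulated and given an outward normal.

solid part
  facet normal 0.0000 0.0000 -1.0000
    outer loop
      vertex 6.00 22.39 0.00
      vertex 18.00 22.39 0.00
      vertex 24.00 12.00 0.00
    endloop
  endfacet
  facet normal 0.0000 0.0000 -1.0000
    outer loop
      vertex 0.00 12.00 0.00
      vertex 6.00 22.39 0.00
      vertex 24.00 12.00 0.00
    endloop
  endfacet
  facet normal 0.0000 0.0000 -1.0000
    outer loop
      vertex 6.00 1.61 0.00
      vertex 0.00 12.00 0.00
      vertex 24.00 12.00 0.00
    endloop
  endfacet
  facet normal 0.0000 0.0000 -1.0000
    outer loop
      vertex 18.00 1.61 0.00
      vertex 6.00 1.61 0.00
      vertex 24.00 12.00 0.00
    endloop
  endfacet
  facet normal 0.6295 0.3635 0.6867
    outer loop
      vertex 24.00 12.00 0.00
      vertex 18.00 22.39 0.00
      vertex 12.00 12.00 11.00
    endloop
  endfacet
  facet normal 0.0000 0.7270 0.6867
    outer loop
      vertex 18.00 22.39 0.00
      vertex 6.00 22.39 0.00
      vertex 12.00 12.00 11.00
    endloop
  endfacet
  facet normal -0.6295 0.3635 0.6867
    outer loop
      vertex 6.00 22.39 0.00
      vertex 0.00 12.00 0.00
      vertex 12.00 12.00 11.00
    endloop
  endfacet
  facet normal -0.6295 -0.3635 0.6867
    outer loop
      vertex 0.00 12.00 0.00
      vertex 6.00 1.61 0.00
      vertex 12.00 12.00 11.00
    endloop
  endfacet
  facet normal 0.0000 -0.7270 0.6867
    outer loop
      vertex 6.00 1.61 0.00
      vertex 18.00 1.61 0.00
      vertex 12.00 12.00 11.00
    endloop
  endfacet
  facet normal 0.6295 -0.3635 0.6867
    outer loop
      vertex 18.00 1.61 0.00
      vertex 24.00 12.00 0.00
      vertex 12.00 12.00 11.00
    endloop
  endfacet
endsolid part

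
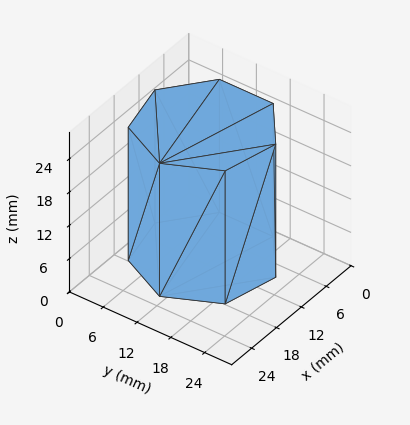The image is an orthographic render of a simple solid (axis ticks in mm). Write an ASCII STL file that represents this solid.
Reading the render: the shape is a regular 7-sided prism (a cylinder approximated with 7 flat sides), circumscribed radius ≈ 11 mm, height ≈ 24 mm (dimensions read to the nearest mm from the axis ticks). For the STL, each face is triangulated and given an outward normal.

solid part
  facet normal 0.0000 0.0000 -1.0000
    outer loop
      vertex 8.55 21.72 0.00
      vertex 17.86 19.60 0.00
      vertex 22.00 11.00 0.00
    endloop
  endfacet
  facet normal 0.0000 0.0000 -1.0000
    outer loop
      vertex 1.09 15.77 0.00
      vertex 8.55 21.72 0.00
      vertex 22.00 11.00 0.00
    endloop
  endfacet
  facet normal 0.0000 0.0000 -1.0000
    outer loop
      vertex 1.09 6.23 0.00
      vertex 1.09 15.77 0.00
      vertex 22.00 11.00 0.00
    endloop
  endfacet
  facet normal 0.0000 0.0000 -1.0000
    outer loop
      vertex 8.55 0.28 0.00
      vertex 1.09 6.23 0.00
      vertex 22.00 11.00 0.00
    endloop
  endfacet
  facet normal 0.0000 0.0000 -1.0000
    outer loop
      vertex 17.86 2.40 0.00
      vertex 8.55 0.28 0.00
      vertex 22.00 11.00 0.00
    endloop
  endfacet
  facet normal 0.0000 0.0000 1.0000
    outer loop
      vertex 22.00 11.00 24.00
      vertex 17.86 19.60 24.00
      vertex 8.55 21.72 24.00
    endloop
  endfacet
  facet normal 0.0000 0.0000 1.0000
    outer loop
      vertex 22.00 11.00 24.00
      vertex 8.55 21.72 24.00
      vertex 1.09 15.77 24.00
    endloop
  endfacet
  facet normal 0.0000 0.0000 1.0000
    outer loop
      vertex 22.00 11.00 24.00
      vertex 1.09 15.77 24.00
      vertex 1.09 6.23 24.00
    endloop
  endfacet
  facet normal 0.0000 0.0000 1.0000
    outer loop
      vertex 22.00 11.00 24.00
      vertex 1.09 6.23 24.00
      vertex 8.55 0.28 24.00
    endloop
  endfacet
  facet normal 0.0000 0.0000 1.0000
    outer loop
      vertex 22.00 11.00 24.00
      vertex 8.55 0.28 24.00
      vertex 17.86 2.40 24.00
    endloop
  endfacet
  facet normal 0.9010 0.4338 0.0000
    outer loop
      vertex 22.00 11.00 0.00
      vertex 17.86 19.60 0.00
      vertex 17.86 19.60 24.00
    endloop
  endfacet
  facet normal 0.9010 0.4338 0.0000
    outer loop
      vertex 22.00 11.00 0.00
      vertex 17.86 19.60 24.00
      vertex 22.00 11.00 24.00
    endloop
  endfacet
  facet normal 0.2220 0.9750 0.0000
    outer loop
      vertex 17.86 19.60 0.00
      vertex 8.55 21.72 0.00
      vertex 8.55 21.72 24.00
    endloop
  endfacet
  facet normal 0.2220 0.9750 0.0000
    outer loop
      vertex 17.86 19.60 0.00
      vertex 8.55 21.72 24.00
      vertex 17.86 19.60 24.00
    endloop
  endfacet
  facet normal -0.6235 0.7818 0.0000
    outer loop
      vertex 8.55 21.72 0.00
      vertex 1.09 15.77 0.00
      vertex 1.09 15.77 24.00
    endloop
  endfacet
  facet normal -0.6235 0.7818 0.0000
    outer loop
      vertex 8.55 21.72 0.00
      vertex 1.09 15.77 24.00
      vertex 8.55 21.72 24.00
    endloop
  endfacet
  facet normal -1.0000 0.0000 0.0000
    outer loop
      vertex 1.09 15.77 0.00
      vertex 1.09 6.23 0.00
      vertex 1.09 6.23 24.00
    endloop
  endfacet
  facet normal -1.0000 0.0000 0.0000
    outer loop
      vertex 1.09 15.77 0.00
      vertex 1.09 6.23 24.00
      vertex 1.09 15.77 24.00
    endloop
  endfacet
  facet normal -0.6235 -0.7818 0.0000
    outer loop
      vertex 1.09 6.23 0.00
      vertex 8.55 0.28 0.00
      vertex 8.55 0.28 24.00
    endloop
  endfacet
  facet normal -0.6235 -0.7818 0.0000
    outer loop
      vertex 1.09 6.23 0.00
      vertex 8.55 0.28 24.00
      vertex 1.09 6.23 24.00
    endloop
  endfacet
  facet normal 0.2220 -0.9750 0.0000
    outer loop
      vertex 8.55 0.28 0.00
      vertex 17.86 2.40 0.00
      vertex 17.86 2.40 24.00
    endloop
  endfacet
  facet normal 0.2220 -0.9750 0.0000
    outer loop
      vertex 8.55 0.28 0.00
      vertex 17.86 2.40 24.00
      vertex 8.55 0.28 24.00
    endloop
  endfacet
  facet normal 0.9010 -0.4338 0.0000
    outer loop
      vertex 17.86 2.40 0.00
      vertex 22.00 11.00 0.00
      vertex 22.00 11.00 24.00
    endloop
  endfacet
  facet normal 0.9010 -0.4338 0.0000
    outer loop
      vertex 17.86 2.40 0.00
      vertex 22.00 11.00 24.00
      vertex 17.86 2.40 24.00
    endloop
  endfacet
endsolid part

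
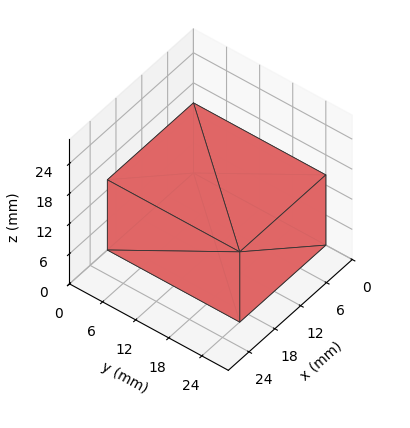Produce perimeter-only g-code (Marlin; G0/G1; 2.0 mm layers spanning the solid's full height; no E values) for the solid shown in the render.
Reading the render: the shape is a rectangular box, roughly 20 × 24 mm footprint and 14 mm tall (dimensions read to the nearest mm from the axis ticks). For the g-code, the solid's height is divided into equal slices at the stated Δz and each level perimeter traced with G1 moves after a G0 lift.

; perimeter-only toolpath
G21 ; units = mm
G90 ; absolute positioning
G28 ; home
; layer 1
G0 Z2.0
G0 X0.0 Y0.0
G1 X20.0 Y0.0
G1 X20.0 Y24.0
G1 X0.0 Y24.0
G1 X0.0 Y0.0
; layer 2
G0 Z4.0
G0 X0.0 Y0.0
G1 X20.0 Y0.0
G1 X20.0 Y24.0
G1 X0.0 Y24.0
G1 X0.0 Y0.0
; layer 3
G0 Z6.0
G0 X0.0 Y0.0
G1 X20.0 Y0.0
G1 X20.0 Y24.0
G1 X0.0 Y24.0
G1 X0.0 Y0.0
; layer 4
G0 Z8.0
G0 X0.0 Y0.0
G1 X20.0 Y0.0
G1 X20.0 Y24.0
G1 X0.0 Y24.0
G1 X0.0 Y0.0
; layer 5
G0 Z10.0
G0 X0.0 Y0.0
G1 X20.0 Y0.0
G1 X20.0 Y24.0
G1 X0.0 Y24.0
G1 X0.0 Y0.0
; layer 6
G0 Z12.0
G0 X0.0 Y0.0
G1 X20.0 Y0.0
G1 X20.0 Y24.0
G1 X0.0 Y24.0
G1 X0.0 Y0.0
; layer 7
G0 Z14.0
G0 X0.0 Y0.0
G1 X20.0 Y0.0
G1 X20.0 Y24.0
G1 X0.0 Y24.0
G1 X0.0 Y0.0
M2 ; end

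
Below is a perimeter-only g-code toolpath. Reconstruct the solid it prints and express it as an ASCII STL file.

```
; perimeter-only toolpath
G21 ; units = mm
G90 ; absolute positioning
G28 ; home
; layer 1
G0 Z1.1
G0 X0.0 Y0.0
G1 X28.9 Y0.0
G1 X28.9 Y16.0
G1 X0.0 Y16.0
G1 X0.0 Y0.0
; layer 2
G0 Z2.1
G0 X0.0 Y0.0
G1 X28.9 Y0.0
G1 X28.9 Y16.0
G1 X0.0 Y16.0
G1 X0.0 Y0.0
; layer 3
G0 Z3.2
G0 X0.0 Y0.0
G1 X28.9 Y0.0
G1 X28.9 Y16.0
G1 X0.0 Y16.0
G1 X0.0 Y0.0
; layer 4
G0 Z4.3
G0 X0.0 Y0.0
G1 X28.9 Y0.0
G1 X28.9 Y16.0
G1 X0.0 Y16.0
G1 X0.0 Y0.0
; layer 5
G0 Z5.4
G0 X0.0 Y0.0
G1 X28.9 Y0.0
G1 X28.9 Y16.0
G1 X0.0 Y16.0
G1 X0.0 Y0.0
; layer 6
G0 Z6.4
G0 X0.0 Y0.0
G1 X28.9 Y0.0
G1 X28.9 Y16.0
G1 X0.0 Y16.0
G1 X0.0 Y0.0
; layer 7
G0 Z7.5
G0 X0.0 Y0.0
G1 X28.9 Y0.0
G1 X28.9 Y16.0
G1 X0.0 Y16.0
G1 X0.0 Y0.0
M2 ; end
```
solid part
  facet normal 0.0000 0.0000 -1.0000
    outer loop
      vertex 28.9 16.0 0.0
      vertex 28.9 0.0 0.0
      vertex 0.0 0.0 0.0
    endloop
  endfacet
  facet normal 0.0000 0.0000 -1.0000
    outer loop
      vertex 0.0 16.0 0.0
      vertex 28.9 16.0 0.0
      vertex 0.0 0.0 0.0
    endloop
  endfacet
  facet normal 0.0000 0.0000 1.0000
    outer loop
      vertex 0.0 0.0 7.5
      vertex 28.9 0.0 7.5
      vertex 28.9 16.0 7.5
    endloop
  endfacet
  facet normal 0.0000 0.0000 1.0000
    outer loop
      vertex 0.0 0.0 7.5
      vertex 28.9 16.0 7.5
      vertex 0.0 16.0 7.5
    endloop
  endfacet
  facet normal 0.0000 -1.0000 0.0000
    outer loop
      vertex 0.0 0.0 0.0
      vertex 28.9 0.0 0.0
      vertex 28.9 0.0 7.5
    endloop
  endfacet
  facet normal 0.0000 -1.0000 0.0000
    outer loop
      vertex 0.0 0.0 0.0
      vertex 28.9 0.0 7.5
      vertex 0.0 0.0 7.5
    endloop
  endfacet
  facet normal 0.0000 1.0000 0.0000
    outer loop
      vertex 28.9 16.0 7.5
      vertex 28.9 16.0 0.0
      vertex 0.0 16.0 0.0
    endloop
  endfacet
  facet normal 0.0000 1.0000 0.0000
    outer loop
      vertex 0.0 16.0 7.5
      vertex 28.9 16.0 7.5
      vertex 0.0 16.0 0.0
    endloop
  endfacet
  facet normal -1.0000 0.0000 0.0000
    outer loop
      vertex 0.0 16.0 7.5
      vertex 0.0 16.0 0.0
      vertex 0.0 0.0 0.0
    endloop
  endfacet
  facet normal -1.0000 0.0000 0.0000
    outer loop
      vertex 0.0 0.0 7.5
      vertex 0.0 16.0 7.5
      vertex 0.0 0.0 0.0
    endloop
  endfacet
  facet normal 1.0000 0.0000 0.0000
    outer loop
      vertex 28.9 0.0 0.0
      vertex 28.9 16.0 0.0
      vertex 28.9 16.0 7.5
    endloop
  endfacet
  facet normal 1.0000 0.0000 0.0000
    outer loop
      vertex 28.9 0.0 0.0
      vertex 28.9 16.0 7.5
      vertex 28.9 0.0 7.5
    endloop
  endfacet
endsolid part

The G0 Z moves step by Δz≈1.1 mm. Every layer's G1 loop is the same polygon, so the solid is a straight extrusion of it from z=0 to z≈7.5. Closing with flat bottom and top caps and triangulating gives 12 facets — a rectangular box, roughly 28.9 × 16 mm footprint and 7.5 mm tall.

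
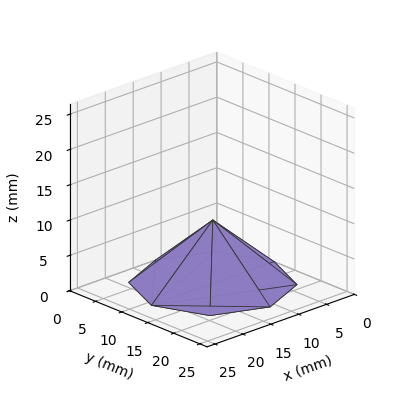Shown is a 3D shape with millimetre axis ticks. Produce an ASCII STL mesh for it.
Reading the render: the shape is a regular 8-sided pyramid, base circumscribed radius ≈ 11 mm, apex at z ≈ 9 mm (dimensions read to the nearest mm from the axis ticks). For the STL, each face is triangulated and given an outward normal.

solid part
  facet normal 0.0000 0.0000 -1.0000
    outer loop
      vertex 11.0 22.0 0.0
      vertex 18.8 18.8 0.0
      vertex 22.0 11.0 0.0
    endloop
  endfacet
  facet normal 0.0000 0.0000 -1.0000
    outer loop
      vertex 3.2 18.8 0.0
      vertex 11.0 22.0 0.0
      vertex 22.0 11.0 0.0
    endloop
  endfacet
  facet normal 0.0000 0.0000 -1.0000
    outer loop
      vertex 0.0 11.0 0.0
      vertex 3.2 18.8 0.0
      vertex 22.0 11.0 0.0
    endloop
  endfacet
  facet normal 0.0000 0.0000 -1.0000
    outer loop
      vertex 3.2 3.2 0.0
      vertex 0.0 11.0 0.0
      vertex 22.0 11.0 0.0
    endloop
  endfacet
  facet normal 0.0000 0.0000 -1.0000
    outer loop
      vertex 11.0 0.0 0.0
      vertex 3.2 3.2 0.0
      vertex 22.0 11.0 0.0
    endloop
  endfacet
  facet normal 0.0000 0.0000 -1.0000
    outer loop
      vertex 18.8 3.2 0.0
      vertex 11.0 0.0 0.0
      vertex 22.0 11.0 0.0
    endloop
  endfacet
  facet normal 0.6129 0.2514 0.7491
    outer loop
      vertex 22.0 11.0 0.0
      vertex 18.8 18.8 0.0
      vertex 11.0 11.0 9.0
    endloop
  endfacet
  facet normal 0.2514 0.6129 0.7491
    outer loop
      vertex 18.8 18.8 0.0
      vertex 11.0 22.0 0.0
      vertex 11.0 11.0 9.0
    endloop
  endfacet
  facet normal -0.2514 0.6129 0.7491
    outer loop
      vertex 11.0 22.0 0.0
      vertex 3.2 18.8 0.0
      vertex 11.0 11.0 9.0
    endloop
  endfacet
  facet normal -0.6129 0.2514 0.7491
    outer loop
      vertex 3.2 18.8 0.0
      vertex 0.0 11.0 0.0
      vertex 11.0 11.0 9.0
    endloop
  endfacet
  facet normal -0.6129 -0.2514 0.7491
    outer loop
      vertex 0.0 11.0 0.0
      vertex 3.2 3.2 0.0
      vertex 11.0 11.0 9.0
    endloop
  endfacet
  facet normal -0.2514 -0.6129 0.7491
    outer loop
      vertex 3.2 3.2 0.0
      vertex 11.0 0.0 0.0
      vertex 11.0 11.0 9.0
    endloop
  endfacet
  facet normal 0.2514 -0.6129 0.7491
    outer loop
      vertex 11.0 0.0 0.0
      vertex 18.8 3.2 0.0
      vertex 11.0 11.0 9.0
    endloop
  endfacet
  facet normal 0.6129 -0.2514 0.7491
    outer loop
      vertex 18.8 3.2 0.0
      vertex 22.0 11.0 0.0
      vertex 11.0 11.0 9.0
    endloop
  endfacet
endsolid part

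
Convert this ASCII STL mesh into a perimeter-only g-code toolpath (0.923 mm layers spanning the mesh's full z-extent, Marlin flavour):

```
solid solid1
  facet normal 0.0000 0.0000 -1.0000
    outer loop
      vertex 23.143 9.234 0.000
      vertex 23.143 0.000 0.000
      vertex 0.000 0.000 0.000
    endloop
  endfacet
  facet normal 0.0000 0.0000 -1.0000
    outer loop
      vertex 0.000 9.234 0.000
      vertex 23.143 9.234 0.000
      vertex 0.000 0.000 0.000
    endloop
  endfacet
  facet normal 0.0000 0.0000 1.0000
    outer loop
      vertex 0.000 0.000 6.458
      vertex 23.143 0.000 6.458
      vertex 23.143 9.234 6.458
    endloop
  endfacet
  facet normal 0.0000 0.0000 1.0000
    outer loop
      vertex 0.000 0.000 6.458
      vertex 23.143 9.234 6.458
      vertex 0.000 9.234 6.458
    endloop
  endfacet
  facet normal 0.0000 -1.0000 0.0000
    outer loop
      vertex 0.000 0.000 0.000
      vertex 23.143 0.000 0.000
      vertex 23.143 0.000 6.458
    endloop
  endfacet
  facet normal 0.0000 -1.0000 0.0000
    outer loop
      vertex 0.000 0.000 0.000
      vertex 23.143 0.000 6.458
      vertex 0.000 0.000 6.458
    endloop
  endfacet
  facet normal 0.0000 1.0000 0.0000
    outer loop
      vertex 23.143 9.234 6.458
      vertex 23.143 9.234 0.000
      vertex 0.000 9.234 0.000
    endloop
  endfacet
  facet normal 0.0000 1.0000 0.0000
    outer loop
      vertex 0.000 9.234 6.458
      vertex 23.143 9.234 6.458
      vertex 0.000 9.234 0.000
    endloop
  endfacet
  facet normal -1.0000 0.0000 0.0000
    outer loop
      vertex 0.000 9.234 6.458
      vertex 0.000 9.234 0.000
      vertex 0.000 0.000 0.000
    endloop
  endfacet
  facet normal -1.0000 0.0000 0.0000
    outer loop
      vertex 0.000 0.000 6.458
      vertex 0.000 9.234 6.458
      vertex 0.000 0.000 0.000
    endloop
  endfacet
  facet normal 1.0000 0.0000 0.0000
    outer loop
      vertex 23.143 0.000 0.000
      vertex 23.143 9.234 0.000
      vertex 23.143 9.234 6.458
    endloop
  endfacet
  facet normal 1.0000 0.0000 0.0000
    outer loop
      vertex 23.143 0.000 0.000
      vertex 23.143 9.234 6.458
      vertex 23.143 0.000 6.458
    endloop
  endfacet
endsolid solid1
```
; perimeter-only toolpath
G21 ; units = mm
G90 ; absolute positioning
G28 ; home
; layer 1
G0 Z0.923
G0 X0.000 Y0.000
G1 X23.143 Y0.000
G1 X23.143 Y9.234
G1 X0.000 Y9.234
G1 X0.000 Y0.000
; layer 2
G0 Z1.845
G0 X0.000 Y0.000
G1 X23.143 Y0.000
G1 X23.143 Y9.234
G1 X0.000 Y9.234
G1 X0.000 Y0.000
; layer 3
G0 Z2.768
G0 X0.000 Y0.000
G1 X23.143 Y0.000
G1 X23.143 Y9.234
G1 X0.000 Y9.234
G1 X0.000 Y0.000
; layer 4
G0 Z3.690
G0 X0.000 Y0.000
G1 X23.143 Y0.000
G1 X23.143 Y9.234
G1 X0.000 Y9.234
G1 X0.000 Y0.000
; layer 5
G0 Z4.613
G0 X0.000 Y0.000
G1 X23.143 Y0.000
G1 X23.143 Y9.234
G1 X0.000 Y9.234
G1 X0.000 Y0.000
; layer 6
G0 Z5.535
G0 X0.000 Y0.000
G1 X23.143 Y0.000
G1 X23.143 Y9.234
G1 X0.000 Y9.234
G1 X0.000 Y0.000
; layer 7
G0 Z6.458
G0 X0.000 Y0.000
G1 X23.143 Y0.000
G1 X23.143 Y9.234
G1 X0.000 Y9.234
G1 X0.000 Y0.000
M2 ; end

The solid is a rectangular box, roughly 23.1 × 9.23 mm footprint and 6.46 mm tall. Slicing at Δz = 0.923 mm — 7 equal slices spanning the solid's height, so layer i sits at z = i·h/7 — gives 7 non-empty perimeters. Each is a 4-segment closed polygon; G0 lifts to the layer z and rapids to the start vertex, then G1 traces the edges.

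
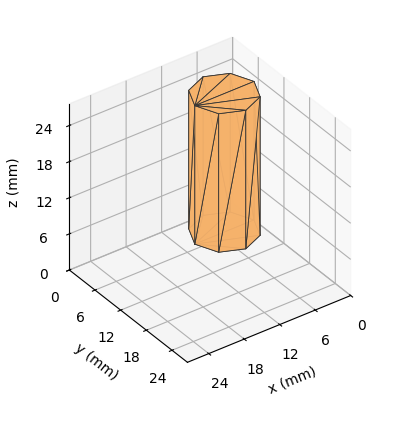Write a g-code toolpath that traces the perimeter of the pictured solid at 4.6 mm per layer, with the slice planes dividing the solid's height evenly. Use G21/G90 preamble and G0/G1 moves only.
Reading the render: the shape is a regular 8-sided prism (a cylinder approximated with 8 flat sides), circumscribed radius ≈ 5 mm, height ≈ 23 mm (dimensions read to the nearest mm from the axis ticks). For the g-code, the solid's height is divided into equal slices at the stated Δz and each level perimeter traced with G1 moves after a G0 lift.

; perimeter-only toolpath
G21 ; units = mm
G90 ; absolute positioning
G28 ; home
; layer 1
G0 Z4.6
G0 X10.0 Y5.0
G1 X8.5 Y8.5
G1 X5.0 Y10.0
G1 X1.5 Y8.5
G1 X0.0 Y5.0
G1 X1.5 Y1.5
G1 X5.0 Y0.0
G1 X8.5 Y1.5
G1 X10.0 Y5.0
; layer 2
G0 Z9.2
G0 X10.0 Y5.0
G1 X8.5 Y8.5
G1 X5.0 Y10.0
G1 X1.5 Y8.5
G1 X0.0 Y5.0
G1 X1.5 Y1.5
G1 X5.0 Y0.0
G1 X8.5 Y1.5
G1 X10.0 Y5.0
; layer 3
G0 Z13.8
G0 X10.0 Y5.0
G1 X8.5 Y8.5
G1 X5.0 Y10.0
G1 X1.5 Y8.5
G1 X0.0 Y5.0
G1 X1.5 Y1.5
G1 X5.0 Y0.0
G1 X8.5 Y1.5
G1 X10.0 Y5.0
; layer 4
G0 Z18.4
G0 X10.0 Y5.0
G1 X8.5 Y8.5
G1 X5.0 Y10.0
G1 X1.5 Y8.5
G1 X0.0 Y5.0
G1 X1.5 Y1.5
G1 X5.0 Y0.0
G1 X8.5 Y1.5
G1 X10.0 Y5.0
; layer 5
G0 Z23.0
G0 X10.0 Y5.0
G1 X8.5 Y8.5
G1 X5.0 Y10.0
G1 X1.5 Y8.5
G1 X0.0 Y5.0
G1 X1.5 Y1.5
G1 X5.0 Y0.0
G1 X8.5 Y1.5
G1 X10.0 Y5.0
M2 ; end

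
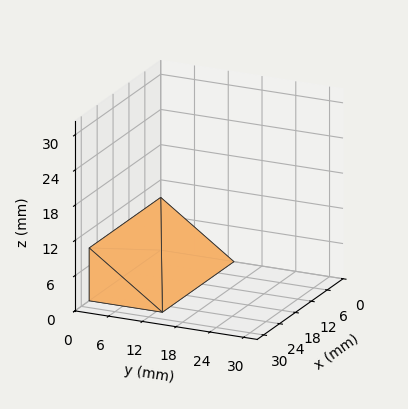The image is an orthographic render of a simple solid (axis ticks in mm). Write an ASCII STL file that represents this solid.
Reading the render: the shape is a wedge (ramp): 27 × 13 mm base, rising to 9 mm along the y=0 edge and sloping linearly to z=0 at y=13 (dimensions read to the nearest mm from the axis ticks). For the STL, each face is triangulated and given an outward normal.

solid part
  facet normal 0.0000 0.0000 -1.0000
    outer loop
      vertex 27.00 13.00 0.00
      vertex 27.00 0.00 0.00
      vertex 0.00 0.00 0.00
    endloop
  endfacet
  facet normal 0.0000 0.0000 -1.0000
    outer loop
      vertex 0.00 13.00 0.00
      vertex 27.00 13.00 0.00
      vertex 0.00 0.00 0.00
    endloop
  endfacet
  facet normal 0.0000 -1.0000 0.0000
    outer loop
      vertex 0.00 0.00 0.00
      vertex 27.00 0.00 0.00
      vertex 27.00 0.00 9.00
    endloop
  endfacet
  facet normal 0.0000 -1.0000 0.0000
    outer loop
      vertex 0.00 0.00 0.00
      vertex 27.00 0.00 9.00
      vertex 0.00 0.00 9.00
    endloop
  endfacet
  facet normal 0.0000 0.5692 0.8222
    outer loop
      vertex 0.00 0.00 9.00
      vertex 27.00 0.00 9.00
      vertex 27.00 13.00 0.00
    endloop
  endfacet
  facet normal 0.0000 0.5692 0.8222
    outer loop
      vertex 0.00 0.00 9.00
      vertex 27.00 13.00 0.00
      vertex 0.00 13.00 0.00
    endloop
  endfacet
  facet normal -1.0000 0.0000 0.0000
    outer loop
      vertex 0.00 0.00 9.00
      vertex 0.00 13.00 0.00
      vertex 0.00 0.00 0.00
    endloop
  endfacet
  facet normal 1.0000 0.0000 0.0000
    outer loop
      vertex 27.00 0.00 0.00
      vertex 27.00 13.00 0.00
      vertex 27.00 0.00 9.00
    endloop
  endfacet
endsolid part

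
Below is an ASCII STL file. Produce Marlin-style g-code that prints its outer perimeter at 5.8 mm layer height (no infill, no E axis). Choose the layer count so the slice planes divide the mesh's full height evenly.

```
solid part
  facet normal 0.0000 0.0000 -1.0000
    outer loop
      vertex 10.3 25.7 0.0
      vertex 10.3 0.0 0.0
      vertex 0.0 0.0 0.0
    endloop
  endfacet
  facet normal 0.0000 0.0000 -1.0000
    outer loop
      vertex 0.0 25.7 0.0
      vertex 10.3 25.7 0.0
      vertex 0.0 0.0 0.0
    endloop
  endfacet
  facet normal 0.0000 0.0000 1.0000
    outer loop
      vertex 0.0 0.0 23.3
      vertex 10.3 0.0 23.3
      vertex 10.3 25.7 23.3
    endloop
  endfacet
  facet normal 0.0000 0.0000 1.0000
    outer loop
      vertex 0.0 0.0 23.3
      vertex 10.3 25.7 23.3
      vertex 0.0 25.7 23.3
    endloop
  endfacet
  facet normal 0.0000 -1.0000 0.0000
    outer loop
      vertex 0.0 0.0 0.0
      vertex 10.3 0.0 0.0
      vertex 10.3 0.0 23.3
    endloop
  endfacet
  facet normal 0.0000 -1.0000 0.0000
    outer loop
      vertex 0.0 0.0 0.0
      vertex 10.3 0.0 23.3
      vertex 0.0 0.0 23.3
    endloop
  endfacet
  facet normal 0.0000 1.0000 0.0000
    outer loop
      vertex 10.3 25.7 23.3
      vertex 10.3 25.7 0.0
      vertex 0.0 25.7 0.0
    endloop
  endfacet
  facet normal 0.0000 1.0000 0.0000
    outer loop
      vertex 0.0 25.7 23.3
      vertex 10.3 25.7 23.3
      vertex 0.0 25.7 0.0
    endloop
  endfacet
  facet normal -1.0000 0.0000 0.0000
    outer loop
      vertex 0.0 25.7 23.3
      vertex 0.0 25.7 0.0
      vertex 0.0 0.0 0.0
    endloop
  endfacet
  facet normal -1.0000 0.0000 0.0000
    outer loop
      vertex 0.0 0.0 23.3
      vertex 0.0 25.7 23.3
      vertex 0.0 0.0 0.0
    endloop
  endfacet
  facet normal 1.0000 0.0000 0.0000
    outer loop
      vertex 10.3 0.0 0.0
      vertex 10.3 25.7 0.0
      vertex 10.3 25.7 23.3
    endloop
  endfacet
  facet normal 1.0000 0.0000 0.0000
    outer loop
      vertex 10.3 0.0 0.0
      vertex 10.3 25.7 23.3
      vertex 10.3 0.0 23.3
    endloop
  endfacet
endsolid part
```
; perimeter-only toolpath
G21 ; units = mm
G90 ; absolute positioning
G28 ; home
; layer 1
G0 Z5.8
G0 X0.0 Y0.0
G1 X10.3 Y0.0
G1 X10.3 Y25.7
G1 X0.0 Y25.7
G1 X0.0 Y0.0
; layer 2
G0 Z11.7
G0 X0.0 Y0.0
G1 X10.3 Y0.0
G1 X10.3 Y25.7
G1 X0.0 Y25.7
G1 X0.0 Y0.0
; layer 3
G0 Z17.5
G0 X0.0 Y0.0
G1 X10.3 Y0.0
G1 X10.3 Y25.7
G1 X0.0 Y25.7
G1 X0.0 Y0.0
; layer 4
G0 Z23.3
G0 X0.0 Y0.0
G1 X10.3 Y0.0
G1 X10.3 Y25.7
G1 X0.0 Y25.7
G1 X0.0 Y0.0
M2 ; end

The solid is a rectangular box, roughly 10.3 × 25.7 mm footprint and 23.3 mm tall. Slicing at Δz = 5.8 mm — 4 equal slices spanning the solid's height, so layer i sits at z = i·h/4 — gives 4 non-empty perimeters. Each is a 4-segment closed polygon; G0 lifts to the layer z and rapids to the start vertex, then G1 traces the edges.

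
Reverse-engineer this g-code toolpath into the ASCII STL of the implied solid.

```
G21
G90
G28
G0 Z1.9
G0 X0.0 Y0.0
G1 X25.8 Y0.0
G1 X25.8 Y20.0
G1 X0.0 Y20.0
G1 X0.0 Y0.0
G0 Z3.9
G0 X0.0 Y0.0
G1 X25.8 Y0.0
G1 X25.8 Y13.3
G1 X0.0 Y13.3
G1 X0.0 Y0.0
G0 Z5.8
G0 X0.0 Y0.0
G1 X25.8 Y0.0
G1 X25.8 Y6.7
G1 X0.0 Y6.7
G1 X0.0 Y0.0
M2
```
solid part
  facet normal 0.0000 0.0000 -1.0000
    outer loop
      vertex 25.8 26.7 0.0
      vertex 25.8 0.0 0.0
      vertex 0.0 0.0 0.0
    endloop
  endfacet
  facet normal 0.0000 0.0000 -1.0000
    outer loop
      vertex 0.0 26.7 0.0
      vertex 25.8 26.7 0.0
      vertex 0.0 0.0 0.0
    endloop
  endfacet
  facet normal 0.0000 -1.0000 0.0000
    outer loop
      vertex 0.0 0.0 0.0
      vertex 25.8 0.0 0.0
      vertex 25.8 0.0 7.7
    endloop
  endfacet
  facet normal 0.0000 -1.0000 0.0000
    outer loop
      vertex 0.0 0.0 0.0
      vertex 25.8 0.0 7.7
      vertex 0.0 0.0 7.7
    endloop
  endfacet
  facet normal 0.0000 0.2771 0.9608
    outer loop
      vertex 0.0 0.0 7.7
      vertex 25.8 0.0 7.7
      vertex 25.8 26.7 0.0
    endloop
  endfacet
  facet normal 0.0000 0.2771 0.9608
    outer loop
      vertex 0.0 0.0 7.7
      vertex 25.8 26.7 0.0
      vertex 0.0 26.7 0.0
    endloop
  endfacet
  facet normal -1.0000 0.0000 0.0000
    outer loop
      vertex 0.0 0.0 7.7
      vertex 0.0 26.7 0.0
      vertex 0.0 0.0 0.0
    endloop
  endfacet
  facet normal 1.0000 0.0000 0.0000
    outer loop
      vertex 25.8 0.0 0.0
      vertex 25.8 26.7 0.0
      vertex 25.8 0.0 7.7
    endloop
  endfacet
endsolid part

The G0 Z moves step by Δz≈1.9 mm. The G1 loops shrink linearly with z, so the solid tapers from its base footprint up to z≈7.7. Closing with a flat bottom cap and the tapered top and triangulating gives 8 facets — a wedge (ramp): 25.8 × 26.7 mm base, rising to 7.7 mm along the y=0 edge and sloping linearly to z=0 at y=26.7.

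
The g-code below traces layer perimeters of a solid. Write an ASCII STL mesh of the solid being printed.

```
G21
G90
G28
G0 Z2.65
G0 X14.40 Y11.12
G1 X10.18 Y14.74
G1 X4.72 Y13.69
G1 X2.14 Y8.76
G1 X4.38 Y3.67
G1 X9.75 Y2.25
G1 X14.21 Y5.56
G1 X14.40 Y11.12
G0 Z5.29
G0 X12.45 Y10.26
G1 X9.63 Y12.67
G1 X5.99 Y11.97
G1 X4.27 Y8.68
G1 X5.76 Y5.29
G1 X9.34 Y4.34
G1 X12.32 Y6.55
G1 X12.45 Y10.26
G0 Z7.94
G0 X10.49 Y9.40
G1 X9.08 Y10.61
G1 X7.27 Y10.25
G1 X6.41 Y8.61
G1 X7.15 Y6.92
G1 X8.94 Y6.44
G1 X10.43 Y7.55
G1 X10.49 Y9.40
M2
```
solid part
  facet normal 0.0000 0.0000 -1.0000
    outer loop
      vertex 3.45 15.40 0.00
      vertex 10.72 16.80 0.00
      vertex 16.36 11.98 0.00
    endloop
  endfacet
  facet normal 0.0000 0.0000 -1.0000
    outer loop
      vertex 0.01 8.83 0.00
      vertex 3.45 15.40 0.00
      vertex 16.36 11.98 0.00
    endloop
  endfacet
  facet normal 0.0000 0.0000 -1.0000
    outer loop
      vertex 2.99 2.05 0.00
      vertex 0.01 8.83 0.00
      vertex 16.36 11.98 0.00
    endloop
  endfacet
  facet normal 0.0000 0.0000 -1.0000
    outer loop
      vertex 10.15 0.15 0.00
      vertex 2.99 2.05 0.00
      vertex 16.36 11.98 0.00
    endloop
  endfacet
  facet normal 0.0000 0.0000 -1.0000
    outer loop
      vertex 16.10 4.57 0.00
      vertex 10.15 0.15 0.00
      vertex 16.36 11.98 0.00
    endloop
  endfacet
  facet normal 0.5256 0.6150 0.5879
    outer loop
      vertex 16.36 11.98 0.00
      vertex 10.72 16.80 0.00
      vertex 8.54 8.54 10.59
    endloop
  endfacet
  facet normal -0.1530 0.7943 0.5880
    outer loop
      vertex 10.72 16.80 0.00
      vertex 3.45 15.40 0.00
      vertex 8.54 8.54 10.59
    endloop
  endfacet
  facet normal -0.7168 0.3753 0.5876
    outer loop
      vertex 3.45 15.40 0.00
      vertex 0.01 8.83 0.00
      vertex 8.54 8.54 10.59
    endloop
  endfacet
  facet normal -0.7407 -0.3256 0.5877
    outer loop
      vertex 0.01 8.83 0.00
      vertex 2.99 2.05 0.00
      vertex 8.54 8.54 10.59
    endloop
  endfacet
  facet normal -0.2075 -0.7819 0.5879
    outer loop
      vertex 2.99 2.05 0.00
      vertex 10.15 0.15 0.00
      vertex 8.54 8.54 10.59
    endloop
  endfacet
  facet normal 0.4824 -0.6494 0.5878
    outer loop
      vertex 10.15 0.15 0.00
      vertex 16.10 4.57 0.00
      vertex 8.54 8.54 10.59
    endloop
  endfacet
  facet normal 0.8085 -0.0284 0.5878
    outer loop
      vertex 16.10 4.57 0.00
      vertex 16.36 11.98 0.00
      vertex 8.54 8.54 10.59
    endloop
  endfacet
endsolid part

The G0 Z moves step by Δz≈2.65 mm. The G1 loops shrink linearly with z, so the solid tapers from its base footprint up to z≈10.6. Closing with a flat bottom cap and the tapered top and triangulating gives 12 facets — a regular 7-sided pyramid, base circumscribed radius ≈ 8.54 mm, apex at z ≈ 10.6 mm.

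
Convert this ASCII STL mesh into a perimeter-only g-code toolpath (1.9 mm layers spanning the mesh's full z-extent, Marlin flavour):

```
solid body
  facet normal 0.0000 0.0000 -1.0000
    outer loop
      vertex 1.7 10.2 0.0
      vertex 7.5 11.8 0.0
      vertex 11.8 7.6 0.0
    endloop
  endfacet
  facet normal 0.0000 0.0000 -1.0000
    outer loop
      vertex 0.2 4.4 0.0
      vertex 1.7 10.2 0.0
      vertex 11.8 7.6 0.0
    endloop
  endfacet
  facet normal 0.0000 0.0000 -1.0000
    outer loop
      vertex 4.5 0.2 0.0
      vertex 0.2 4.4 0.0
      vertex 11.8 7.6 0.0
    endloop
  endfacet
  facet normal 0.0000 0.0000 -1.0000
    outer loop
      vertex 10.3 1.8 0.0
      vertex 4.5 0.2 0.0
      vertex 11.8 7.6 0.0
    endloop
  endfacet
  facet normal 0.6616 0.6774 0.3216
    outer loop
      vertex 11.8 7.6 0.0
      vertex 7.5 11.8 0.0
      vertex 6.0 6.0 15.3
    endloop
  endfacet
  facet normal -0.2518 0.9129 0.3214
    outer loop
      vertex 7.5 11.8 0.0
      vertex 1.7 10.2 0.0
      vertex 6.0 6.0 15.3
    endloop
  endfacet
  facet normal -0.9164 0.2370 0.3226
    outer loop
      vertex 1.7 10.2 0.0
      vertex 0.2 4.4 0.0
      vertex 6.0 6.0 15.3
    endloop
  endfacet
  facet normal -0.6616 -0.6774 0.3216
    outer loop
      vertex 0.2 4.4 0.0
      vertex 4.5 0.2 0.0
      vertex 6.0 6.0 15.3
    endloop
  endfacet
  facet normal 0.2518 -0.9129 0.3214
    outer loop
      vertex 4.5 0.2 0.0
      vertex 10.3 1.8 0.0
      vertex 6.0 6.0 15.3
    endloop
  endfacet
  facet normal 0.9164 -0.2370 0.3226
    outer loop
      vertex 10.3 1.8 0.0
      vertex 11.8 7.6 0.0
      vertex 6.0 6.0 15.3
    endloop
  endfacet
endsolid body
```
; perimeter-only toolpath
G21 ; units = mm
G90 ; absolute positioning
G28 ; home
; layer 1
G0 Z1.9
G0 X11.1 Y7.4
G1 X7.3 Y11.1
G1 X2.2 Y9.7
G1 X0.9 Y4.6
G1 X4.7 Y0.9
G1 X9.8 Y2.3
G1 X11.1 Y7.4
; layer 2
G0 Z3.8
G0 X10.4 Y7.2
G1 X7.1 Y10.4
G1 X2.8 Y9.1
G1 X1.6 Y4.8
G1 X4.9 Y1.6
G1 X9.2 Y2.9
G1 X10.4 Y7.2
; layer 3
G0 Z5.7
G0 X9.6 Y7.0
G1 X6.9 Y9.6
G1 X3.3 Y8.6
G1 X2.4 Y5.0
G1 X5.1 Y2.4
G1 X8.7 Y3.4
G1 X9.6 Y7.0
; layer 4
G0 Z7.7
G0 X8.9 Y6.8
G1 X6.8 Y8.9
G1 X3.9 Y8.1
G1 X3.1 Y5.2
G1 X5.2 Y3.1
G1 X8.2 Y3.9
G1 X8.9 Y6.8
; layer 5
G0 Z9.6
G0 X8.2 Y6.6
G1 X6.6 Y8.2
G1 X4.4 Y7.6
G1 X3.8 Y5.4
G1 X5.4 Y3.8
G1 X7.6 Y4.4
G1 X8.2 Y6.6
; layer 6
G0 Z11.5
G0 X7.4 Y6.4
G1 X6.4 Y7.4
G1 X4.9 Y7.0
G1 X4.6 Y5.6
G1 X5.6 Y4.6
G1 X7.1 Y5.0
G1 X7.4 Y6.4
; layer 7
G0 Z13.4
G0 X6.7 Y6.2
G1 X6.2 Y6.7
G1 X5.5 Y6.5
G1 X5.3 Y5.8
G1 X5.8 Y5.3
G1 X6.5 Y5.5
G1 X6.7 Y6.2
M2 ; end

The solid is a regular 6-sided pyramid, base circumscribed radius ≈ 6 mm, apex at z ≈ 15.3 mm. Slicing at Δz = 1.9 mm — 8 equal slices spanning the solid's height, so layer i sits at z = i·h/8 — gives 7 non-empty perimeters. Each is a 6-segment closed polygon; G0 lifts to the layer z and rapids to the start vertex, then G1 traces the edges. The cross-section shrinks linearly with z (the slice at the apex is degenerate and omitted).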